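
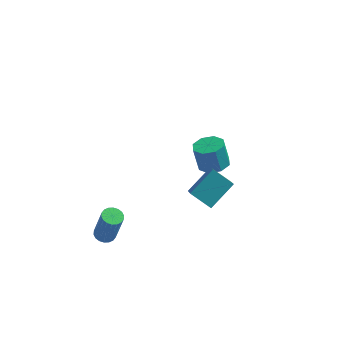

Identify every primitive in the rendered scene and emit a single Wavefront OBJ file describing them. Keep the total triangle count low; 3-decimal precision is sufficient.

v 1.035 3.502 -2.178
v 1.528 2.829 -1.97
v 1.179 3.005 -0.574
v 0.685 3.678 -0.782
v 1.86 3.398 -1.959
v 1.51 3.573 -0.562
v 1.708 4.028 -2.076
v 1.359 4.203 -0.679
v 1.162 4.35 -2.253
v 0.812 4.525 -0.856
v 0.541 4.175 -2.386
v 0.192 4.351 -0.99
v 0.21 3.607 -2.398
v -0.14 3.782 -1.001
v 0.361 2.977 -2.281
v 0.012 3.152 -0.884
v 0.908 2.655 -2.104
v 0.558 2.83 -0.707
v -3.115 -3.018 -2.077
v -2.795 -3.461 -2.199
v -2.326 -3.626 -0.365
v -2.645 -3.182 -0.243
v -2.636 -3.27 -2.222
v -2.167 -3.435 -0.388
v -2.572 -3.029 -2.217
v -2.103 -3.194 -0.383
v -2.616 -2.786 -2.184
v -2.147 -2.951 -0.35
v -2.758 -2.589 -2.129
v -2.289 -2.754 -0.296
v -2.971 -2.476 -2.065
v -2.502 -2.641 -0.231
v -3.212 -2.471 -2.003
v -2.743 -2.636 -0.169
v -3.434 -2.574 -1.955
v -2.965 -2.739 -0.121
v -3.593 -2.765 -1.932
v -3.124 -2.93 -0.098
v -3.657 -3.006 -1.937
v -3.188 -3.171 -0.103
v -3.613 -3.249 -1.97
v -3.144 -3.414 -0.136
v -3.471 -3.446 -2.024
v -3.002 -3.611 -0.191
v -3.258 -3.559 -2.089
v -2.789 -3.724 -0.255
v -3.017 -3.564 -2.151
v -2.548 -3.729 -0.317
v 2.217 -3.508 1.932
v 1.161 -3.242 2.585
v 1.926 -2.611 1.096
v 0.87 -2.345 1.749
v 3.07 -2.375 2.851
v 2.014 -2.109 3.504
v 2.779 -1.478 2.015
v 1.723 -1.212 2.668
f 2 1 5
f 2 5 3
f 3 5 6
f 3 6 4
f 5 1 7
f 5 7 6
f 6 7 8
f 6 8 4
f 7 1 9
f 7 9 8
f 8 9 10
f 8 10 4
f 9 1 11
f 9 11 10
f 10 11 12
f 10 12 4
f 11 1 13
f 11 13 12
f 12 13 14
f 12 14 4
f 13 1 15
f 13 15 14
f 14 15 16
f 14 16 4
f 15 1 17
f 15 17 16
f 16 17 18
f 16 18 4
f 17 1 2
f 17 2 18
f 18 2 3
f 18 3 4
f 20 19 23
f 20 23 21
f 21 23 24
f 21 24 22
f 23 19 25
f 23 25 24
f 24 25 26
f 24 26 22
f 25 19 27
f 25 27 26
f 26 27 28
f 26 28 22
f 27 19 29
f 27 29 28
f 28 29 30
f 28 30 22
f 29 19 31
f 29 31 30
f 30 31 32
f 30 32 22
f 31 19 33
f 31 33 32
f 32 33 34
f 32 34 22
f 33 19 35
f 33 35 34
f 34 35 36
f 34 36 22
f 35 19 37
f 35 37 36
f 36 37 38
f 36 38 22
f 37 19 39
f 37 39 38
f 38 39 40
f 38 40 22
f 39 19 41
f 39 41 40
f 40 41 42
f 40 42 22
f 41 19 43
f 41 43 42
f 42 43 44
f 42 44 22
f 43 19 45
f 43 45 44
f 44 45 46
f 44 46 22
f 45 19 47
f 45 47 46
f 46 47 48
f 46 48 22
f 47 19 20
f 47 20 48
f 48 20 21
f 48 21 22
f 50 52 49
f 53 50 49
f 49 52 51
f 51 53 49
f 50 56 52
f 54 50 53
f 54 56 50
f 52 56 51
f 55 53 51
f 51 56 55
f 55 54 53
f 56 54 55



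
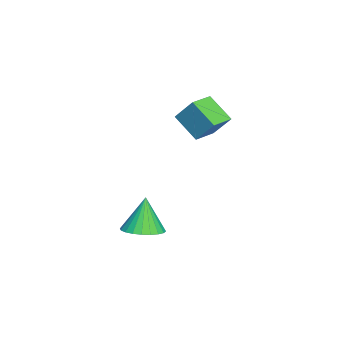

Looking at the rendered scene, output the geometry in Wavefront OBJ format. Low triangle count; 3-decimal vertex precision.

v -0.412 0.472 3.606
v -0.013 1.33 4.769
v -1.5 1.084 3.528
v -1.1 1.942 4.692
v 0.26 1.538 2.588
v 0.66 2.396 3.752
v -0.827 2.15 2.511
v -0.428 3.008 3.674
v 2.105 -0.517 -2.366
v 2.957 -0.011 -2.124
v 1.575 -0.483 -0.574
v 2.708 0.289 -2.203
v 2.368 0.467 -2.307
v 1.987 0.495 -2.42
v 1.624 0.369 -2.525
v 1.335 0.108 -2.606
v 1.163 -0.248 -2.65
v 1.134 -0.645 -2.651
v 1.253 -1.023 -2.609
v 1.502 -1.323 -2.53
v 1.843 -1.501 -2.426
v 2.223 -1.529 -2.313
v 2.586 -1.402 -2.208
v 2.875 -1.141 -2.127
v 3.047 -0.785 -2.083
v 3.076 -0.388 -2.082
f 2 4 1
f 5 2 1
f 1 4 3
f 3 5 1
f 2 8 4
f 6 2 5
f 6 8 2
f 4 8 3
f 7 5 3
f 3 8 7
f 7 6 5
f 8 6 7
f 10 9 12
f 10 12 11
f 12 9 13
f 12 13 11
f 13 9 14
f 13 14 11
f 14 9 15
f 14 15 11
f 15 9 16
f 15 16 11
f 16 9 17
f 16 17 11
f 17 9 18
f 17 18 11
f 18 9 19
f 18 19 11
f 19 9 20
f 19 20 11
f 20 9 21
f 20 21 11
f 21 9 22
f 21 22 11
f 22 9 23
f 22 23 11
f 23 9 24
f 23 24 11
f 24 9 25
f 24 25 11
f 25 9 26
f 25 26 11
f 26 9 10
f 26 10 11



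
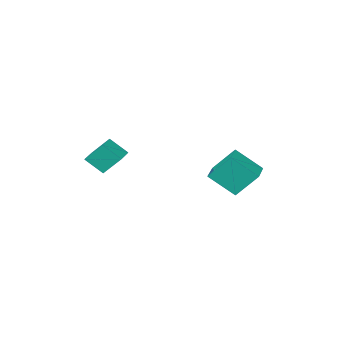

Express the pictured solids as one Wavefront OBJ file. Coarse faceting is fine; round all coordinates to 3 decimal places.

v -3.552 1.919 -3.632
v -4.504 2.907 -2.029
v -2.261 3.201 -3.655
v -3.213 4.189 -2.053
v -2.367 0.751 -2.207
v -3.319 1.739 -0.605
v -1.076 2.033 -2.231
v -2.028 3.021 -0.628
v 3.416 -1.47 -1.544
v 4.163 -2.304 -0.53
v 2.684 -0.648 -0.328
v 3.43 -1.482 0.685
v 4.55 -0.458 -1.545
v 5.296 -1.292 -0.532
v 3.817 0.364 -0.33
v 4.564 -0.47 0.684
f 2 4 1
f 5 2 1
f 1 4 3
f 3 5 1
f 2 8 4
f 6 2 5
f 6 8 2
f 4 8 3
f 7 5 3
f 3 8 7
f 7 6 5
f 8 6 7
f 10 12 9
f 13 10 9
f 9 12 11
f 11 13 9
f 10 16 12
f 14 10 13
f 14 16 10
f 12 16 11
f 15 13 11
f 11 16 15
f 15 14 13
f 16 14 15



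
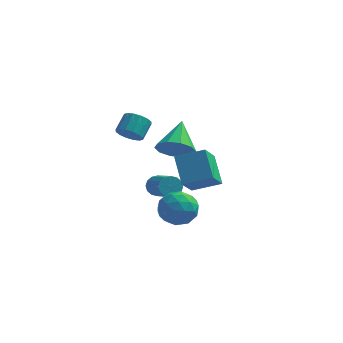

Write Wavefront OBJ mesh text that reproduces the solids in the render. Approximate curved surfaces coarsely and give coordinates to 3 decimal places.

v 1.712 -2.105 -1.371
v 1.546 -3.381 -0.245
v 1.11 -1.031 -0.243
v 0.944 -2.307 0.883
v 3.076 -1.853 -0.883
v 2.91 -3.129 0.243
v 2.474 -0.779 0.245
v 2.308 -2.055 1.371
v -1.301 -1.674 1.679
v -1.039 -2.104 2.151
v -0.837 -1.295 2.773
v -1.099 -0.866 2.301
v -0.763 -2.014 1.944
v -0.56 -1.205 2.567
v -0.63 -1.833 1.666
v -0.427 -1.025 2.288
v -0.677 -1.61 1.392
v -0.475 -0.801 2.014
v -0.892 -1.403 1.194
v -0.689 -0.595 1.816
v -1.216 -1.27 1.126
v -1.013 -0.462 1.748
v -1.563 -1.245 1.207
v -1.361 -0.436 1.829
v -1.84 -1.335 1.413
v -1.637 -0.526 2.036
v -1.973 -1.515 1.692
v -1.77 -0.707 2.314
v -1.925 -1.739 1.966
v -1.723 -0.93 2.588
v -1.711 -1.945 2.164
v -1.508 -1.137 2.786
v -1.387 -2.078 2.232
v -1.184 -1.27 2.854
v 1.271 -1.931 -2.61
v 1.965 -2.228 -1.923
v 0.515 -3.392 -2.477
v 1.209 -3.689 -1.79
v 0.534 -2.962 -1.552
v 1.001 -2.059 -1.634
v 1.479 -3.561 -2.766
v 1.946 -2.658 -2.848
v 2.093 -3.235 -2.02
v 1.509 -2.865 -1.27
v 0.971 -2.755 -3.13
v 0.387 -2.385 -2.38
v 1.684 -1.951 -2.278
v 0.796 -3.669 -2.122
v 0.399 -3.242 -1.982
v 0.807 -3.416 -1.578
v 1.118 -1.852 -2.108
v 1.526 -2.026 -1.705
v 0.685 -2.458 -1.487
v 0.954 -3.594 -2.695
v 1.362 -3.768 -2.292
v 1.673 -2.204 -2.822
v 2.081 -2.378 -2.418
v 1.795 -3.162 -2.913
v 2.168 -2.718 -1.931
v 1.723 -3.576 -1.853
v 1.882 -3.501 -2.427
v 2.156 -2.971 -2.475
v 1.824 -2.5 -1.491
v 1.38 -3.359 -1.413
v 0.984 -2.932 -1.272
v 1.258 -2.401 -1.321
v 1.9 -3.092 -1.547
v 1.1 -2.261 -2.987
v 0.656 -3.12 -2.909
v 1.222 -3.219 -3.079
v 1.496 -2.688 -3.128
v 0.757 -2.044 -2.547
v 0.312 -2.902 -2.469
v 0.324 -2.649 -1.925
v 0.598 -2.119 -1.973
v 0.58 -2.528 -2.853
v -1.081 2.867 -4.405
v -0.757 2.755 -4.934
v 0.205 1.422 -4.064
v -0.119 1.533 -3.535
v -0.585 2.983 -4.776
v 0.377 1.649 -3.906
v -0.546 3.179 -4.518
v 0.416 1.846 -3.648
v -0.65 3.292 -4.23
v 0.312 1.958 -3.36
v -0.87 3.29 -3.989
v 0.092 1.957 -3.119
v -1.146 3.176 -3.86
v -0.184 1.842 -2.99
v -1.405 2.978 -3.876
v -0.443 1.645 -3.006
v -1.577 2.751 -4.034
v -0.615 1.417 -3.164
v -1.616 2.554 -4.292
v -0.654 1.221 -3.422
v -1.512 2.442 -4.58
v -0.55 1.108 -3.71
v -1.292 2.443 -4.821
v -0.33 1.11 -3.951
v -1.016 2.558 -4.95
v -0.054 1.224 -4.08
v 0.478 -0.069 0.016
v 0.843 -0.584 0.779
v 0.442 1.489 1.084
v 1.314 -0.356 0.462
v 1.466 -0.019 -0.025
v 1.24 0.299 -0.497
v 0.723 0.476 -0.773
v 0.113 0.445 -0.747
v -0.358 0.217 -0.43
v -0.51 -0.12 0.057
v -0.285 -0.438 0.529
v 0.232 -0.615 0.804
f 2 4 1
f 5 2 1
f 1 4 3
f 3 5 1
f 2 8 4
f 6 2 5
f 6 8 2
f 4 8 3
f 7 5 3
f 3 8 7
f 7 6 5
f 8 6 7
f 10 9 13
f 10 13 11
f 11 13 14
f 11 14 12
f 13 9 15
f 13 15 14
f 14 15 16
f 14 16 12
f 15 9 17
f 15 17 16
f 16 17 18
f 16 18 12
f 17 9 19
f 17 19 18
f 18 19 20
f 18 20 12
f 19 9 21
f 19 21 20
f 20 21 22
f 20 22 12
f 21 9 23
f 21 23 22
f 22 23 24
f 22 24 12
f 23 9 25
f 23 25 24
f 24 25 26
f 24 26 12
f 25 9 27
f 25 27 26
f 26 27 28
f 26 28 12
f 27 9 29
f 27 29 28
f 28 29 30
f 28 30 12
f 29 9 31
f 29 31 30
f 30 31 32
f 30 32 12
f 31 9 33
f 31 33 32
f 32 33 34
f 32 34 12
f 33 9 10
f 33 10 34
f 34 10 11
f 34 11 12
f 35 72 51
f 72 46 75
f 51 75 40
f 72 75 51
f 35 51 47
f 51 40 52
f 47 52 36
f 51 52 47
f 35 47 56
f 47 36 57
f 56 57 42
f 47 57 56
f 35 56 68
f 56 42 71
f 68 71 45
f 56 71 68
f 35 68 72
f 68 45 76
f 72 76 46
f 68 76 72
f 36 52 63
f 52 40 66
f 63 66 44
f 52 66 63
f 40 75 53
f 75 46 74
f 53 74 39
f 75 74 53
f 46 76 73
f 76 45 69
f 73 69 37
f 76 69 73
f 45 71 70
f 71 42 58
f 70 58 41
f 71 58 70
f 42 57 62
f 57 36 59
f 62 59 43
f 57 59 62
f 38 64 50
f 64 44 65
f 50 65 39
f 64 65 50
f 38 50 48
f 50 39 49
f 48 49 37
f 50 49 48
f 38 48 55
f 48 37 54
f 55 54 41
f 48 54 55
f 38 55 60
f 55 41 61
f 60 61 43
f 55 61 60
f 38 60 64
f 60 43 67
f 64 67 44
f 60 67 64
f 39 65 53
f 65 44 66
f 53 66 40
f 65 66 53
f 37 49 73
f 49 39 74
f 73 74 46
f 49 74 73
f 41 54 70
f 54 37 69
f 70 69 45
f 54 69 70
f 43 61 62
f 61 41 58
f 62 58 42
f 61 58 62
f 44 67 63
f 67 43 59
f 63 59 36
f 67 59 63
f 78 77 81
f 78 81 79
f 79 81 82
f 79 82 80
f 81 77 83
f 81 83 82
f 82 83 84
f 82 84 80
f 83 77 85
f 83 85 84
f 84 85 86
f 84 86 80
f 85 77 87
f 85 87 86
f 86 87 88
f 86 88 80
f 87 77 89
f 87 89 88
f 88 89 90
f 88 90 80
f 89 77 91
f 89 91 90
f 90 91 92
f 90 92 80
f 91 77 93
f 91 93 92
f 92 93 94
f 92 94 80
f 93 77 95
f 93 95 94
f 94 95 96
f 94 96 80
f 95 77 97
f 95 97 96
f 96 97 98
f 96 98 80
f 97 77 99
f 97 99 98
f 98 99 100
f 98 100 80
f 99 77 101
f 99 101 100
f 100 101 102
f 100 102 80
f 101 77 78
f 101 78 102
f 102 78 79
f 102 79 80
f 104 103 106
f 104 106 105
f 106 103 107
f 106 107 105
f 107 103 108
f 107 108 105
f 108 103 109
f 108 109 105
f 109 103 110
f 109 110 105
f 110 103 111
f 110 111 105
f 111 103 112
f 111 112 105
f 112 103 113
f 112 113 105
f 113 103 114
f 113 114 105
f 114 103 104
f 114 104 105



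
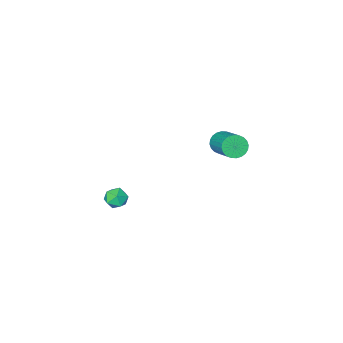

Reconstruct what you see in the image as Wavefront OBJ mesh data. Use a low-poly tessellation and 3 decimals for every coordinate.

v -3.997 -2.76 1.557
v -3.562 -2.528 0.94
v -3.068 -0.728 1.965
v -3.503 -0.96 2.583
v -3.838 -2.411 0.867
v -3.343 -0.61 1.892
v -4.138 -2.347 0.899
v -3.643 -0.546 1.924
v -4.416 -2.346 1.031
v -3.922 -0.545 2.056
v -4.631 -2.408 1.244
v -4.136 -0.607 2.269
v -4.749 -2.523 1.504
v -4.254 -0.723 2.529
v -4.753 -2.675 1.772
v -4.258 -0.874 2.797
v -4.642 -2.84 2.008
v -4.147 -1.039 3.033
v -4.432 -2.992 2.175
v -3.938 -1.192 3.2
v -4.157 -3.11 2.248
v -3.662 -1.309 3.273
v -3.857 -3.174 2.216
v -3.362 -1.373 3.241
v -3.578 -3.175 2.084
v -3.084 -1.374 3.109
v -3.364 -3.113 1.871
v -2.869 -1.312 2.896
v -3.246 -2.997 1.611
v -2.751 -1.197 2.636
v -3.242 -2.846 1.343
v -2.747 -1.045 2.368
v -3.353 -2.681 1.107
v -2.858 -0.88 2.132
v 3.975 -1.495 1.48
v 4.457 -1.739 0.949
v 3.063 -2.101 0.931
v 3.545 -2.345 0.4
v 3.603 -2.602 1.11
v 4.166 -2.227 1.449
v 3.354 -1.613 0.431
v 3.917 -1.238 0.77
v 4.073 -1.811 0.301
v 4.227 -2.423 0.72
v 3.293 -1.417 1.16
v 3.447 -2.029 1.579
f 2 1 5
f 2 5 3
f 3 5 6
f 3 6 4
f 5 1 7
f 5 7 6
f 6 7 8
f 6 8 4
f 7 1 9
f 7 9 8
f 8 9 10
f 8 10 4
f 9 1 11
f 9 11 10
f 10 11 12
f 10 12 4
f 11 1 13
f 11 13 12
f 12 13 14
f 12 14 4
f 13 1 15
f 13 15 14
f 14 15 16
f 14 16 4
f 15 1 17
f 15 17 16
f 16 17 18
f 16 18 4
f 17 1 19
f 17 19 18
f 18 19 20
f 18 20 4
f 19 1 21
f 19 21 20
f 20 21 22
f 20 22 4
f 21 1 23
f 21 23 22
f 22 23 24
f 22 24 4
f 23 1 25
f 23 25 24
f 24 25 26
f 24 26 4
f 25 1 27
f 25 27 26
f 26 27 28
f 26 28 4
f 27 1 29
f 27 29 28
f 28 29 30
f 28 30 4
f 29 1 31
f 29 31 30
f 30 31 32
f 30 32 4
f 31 1 33
f 31 33 32
f 32 33 34
f 32 34 4
f 33 1 2
f 33 2 34
f 34 2 3
f 34 3 4
f 35 46 40
f 35 40 36
f 35 36 42
f 35 42 45
f 35 45 46
f 36 40 44
f 40 46 39
f 46 45 37
f 45 42 41
f 42 36 43
f 38 44 39
f 38 39 37
f 38 37 41
f 38 41 43
f 38 43 44
f 39 44 40
f 37 39 46
f 41 37 45
f 43 41 42
f 44 43 36



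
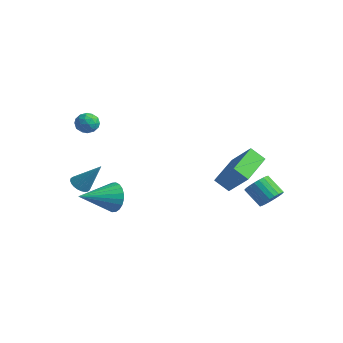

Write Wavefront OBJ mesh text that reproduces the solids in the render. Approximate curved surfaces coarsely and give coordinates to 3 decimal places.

v -2.707 -3.313 -0.028
v -2.246 -3.24 -0.355
v -1.853 -2.727 1.308
v -2.346 -3.043 -0.377
v -2.502 -2.887 -0.346
v -2.688 -2.796 -0.267
v -2.878 -2.783 -0.151
v -3.041 -2.851 -0.016
v -3.154 -2.99 0.117
v -3.199 -3.177 0.227
v -3.168 -3.385 0.299
v -3.068 -3.583 0.322
v -2.913 -3.739 0.291
v -2.726 -3.83 0.211
v -2.537 -3.843 0.096
v -2.373 -3.775 -0.039
v -2.26 -3.636 -0.172
v -2.216 -3.449 -0.283
v 3.421 3.32 -1.167
v 3.842 3.036 -0.672
v 2.9 2.955 0.083
v 2.479 3.24 -0.413
v 3.866 3.306 -0.614
v 2.923 3.225 0.141
v 3.821 3.578 -0.64
v 2.879 3.498 0.114
v 3.716 3.811 -0.747
v 2.774 3.731 0.008
v 3.566 3.969 -0.918
v 2.623 3.889 -0.163
v 3.394 4.028 -1.127
v 2.451 3.948 -0.372
v 3.226 3.98 -1.342
v 2.283 3.9 -0.587
v 3.087 3.831 -1.53
v 2.145 3.751 -0.775
v 3 3.605 -1.663
v 2.058 3.524 -0.908
v 2.977 3.335 -1.721
v 2.034 3.254 -0.966
v 3.021 3.062 -1.694
v 2.079 2.982 -0.94
v 3.126 2.829 -1.588
v 2.184 2.749 -0.833
v 3.277 2.671 -1.417
v 2.334 2.591 -0.662
v 3.449 2.612 -1.208
v 2.506 2.532 -0.453
v 3.617 2.66 -0.993
v 2.674 2.58 -0.238
v 3.755 2.809 -0.805
v 2.813 2.729 -0.05
v -2.56 -1.328 -1.672
v -2.109 -1.193 -0.905
v -3.04 -3.152 -1.068
v -2.429 -1.08 -0.817
v -2.77 -1.004 -0.859
v -3.078 -0.978 -1.025
v -3.308 -1.005 -1.289
v -3.423 -1.081 -1.612
v -3.408 -1.195 -1.943
v -3.263 -1.329 -2.234
v -3.011 -1.463 -2.439
v -2.691 -1.577 -2.527
v -2.351 -1.652 -2.485
v -2.042 -1.679 -2.319
v -1.813 -1.652 -2.055
v -1.697 -1.575 -1.732
v -1.712 -1.461 -1.4
v -1.857 -1.327 -1.11
v -3.161 -2.693 4.063
v -2.832 -2.548 3.545
v -2.368 -3.232 4.415
v -2.039 -3.087 3.897
v -2.174 -2.64 4.321
v -2.664 -2.306 4.103
v -2.536 -3.474 3.857
v -3.026 -3.14 3.639
v -2.446 -3.03 3.417
v -2.222 -2.514 3.704
v -2.978 -3.266 4.256
v -2.754 -2.75 4.543
v -3.066 -2.573 3.773
v -2.134 -3.207 4.187
v -2.214 -2.944 4.436
v -2.02 -2.858 4.131
v -2.967 -2.431 4.102
v -2.774 -2.346 3.797
v -2.387 -2.4 4.253
v -2.426 -3.434 4.163
v -2.233 -3.349 3.858
v -3.18 -2.922 3.829
v -2.986 -2.836 3.524
v -2.813 -3.38 3.707
v -2.646 -2.771 3.394
v -2.18 -3.088 3.6
v -2.472 -3.315 3.577
v -2.76 -3.119 3.449
v -2.514 -2.468 3.562
v -2.048 -2.785 3.769
v -2.128 -2.522 4.018
v -2.416 -2.326 3.89
v -2.287 -2.751 3.487
v -3.152 -2.995 4.191
v -2.686 -3.312 4.398
v -2.784 -3.454 4.07
v -3.072 -3.258 3.942
v -3.02 -2.692 4.36
v -2.554 -3.009 4.566
v -2.44 -2.661 4.511
v -2.728 -2.465 4.383
v -2.913 -3.029 4.473
v 2.824 1.015 0.083
v 2.21 0.667 0.688
v 2.187 2.826 0.479
v 1.573 2.477 1.084
v 3.927 1.143 1.276
v 3.313 0.794 1.881
v 3.29 2.953 1.672
v 2.676 2.605 2.277
f 2 1 4
f 2 4 3
f 4 1 5
f 4 5 3
f 5 1 6
f 5 6 3
f 6 1 7
f 6 7 3
f 7 1 8
f 7 8 3
f 8 1 9
f 8 9 3
f 9 1 10
f 9 10 3
f 10 1 11
f 10 11 3
f 11 1 12
f 11 12 3
f 12 1 13
f 12 13 3
f 13 1 14
f 13 14 3
f 14 1 15
f 14 15 3
f 15 1 16
f 15 16 3
f 16 1 17
f 16 17 3
f 17 1 18
f 17 18 3
f 18 1 2
f 18 2 3
f 20 19 23
f 20 23 21
f 21 23 24
f 21 24 22
f 23 19 25
f 23 25 24
f 24 25 26
f 24 26 22
f 25 19 27
f 25 27 26
f 26 27 28
f 26 28 22
f 27 19 29
f 27 29 28
f 28 29 30
f 28 30 22
f 29 19 31
f 29 31 30
f 30 31 32
f 30 32 22
f 31 19 33
f 31 33 32
f 32 33 34
f 32 34 22
f 33 19 35
f 33 35 34
f 34 35 36
f 34 36 22
f 35 19 37
f 35 37 36
f 36 37 38
f 36 38 22
f 37 19 39
f 37 39 38
f 38 39 40
f 38 40 22
f 39 19 41
f 39 41 40
f 40 41 42
f 40 42 22
f 41 19 43
f 41 43 42
f 42 43 44
f 42 44 22
f 43 19 45
f 43 45 44
f 44 45 46
f 44 46 22
f 45 19 47
f 45 47 46
f 46 47 48
f 46 48 22
f 47 19 49
f 47 49 48
f 48 49 50
f 48 50 22
f 49 19 51
f 49 51 50
f 50 51 52
f 50 52 22
f 51 19 20
f 51 20 52
f 52 20 21
f 52 21 22
f 54 53 56
f 54 56 55
f 56 53 57
f 56 57 55
f 57 53 58
f 57 58 55
f 58 53 59
f 58 59 55
f 59 53 60
f 59 60 55
f 60 53 61
f 60 61 55
f 61 53 62
f 61 62 55
f 62 53 63
f 62 63 55
f 63 53 64
f 63 64 55
f 64 53 65
f 64 65 55
f 65 53 66
f 65 66 55
f 66 53 67
f 66 67 55
f 67 53 68
f 67 68 55
f 68 53 69
f 68 69 55
f 69 53 70
f 69 70 55
f 70 53 54
f 70 54 55
f 71 108 87
f 108 82 111
f 87 111 76
f 108 111 87
f 71 87 83
f 87 76 88
f 83 88 72
f 87 88 83
f 71 83 92
f 83 72 93
f 92 93 78
f 83 93 92
f 71 92 104
f 92 78 107
f 104 107 81
f 92 107 104
f 71 104 108
f 104 81 112
f 108 112 82
f 104 112 108
f 72 88 99
f 88 76 102
f 99 102 80
f 88 102 99
f 76 111 89
f 111 82 110
f 89 110 75
f 111 110 89
f 82 112 109
f 112 81 105
f 109 105 73
f 112 105 109
f 81 107 106
f 107 78 94
f 106 94 77
f 107 94 106
f 78 93 98
f 93 72 95
f 98 95 79
f 93 95 98
f 74 100 86
f 100 80 101
f 86 101 75
f 100 101 86
f 74 86 84
f 86 75 85
f 84 85 73
f 86 85 84
f 74 84 91
f 84 73 90
f 91 90 77
f 84 90 91
f 74 91 96
f 91 77 97
f 96 97 79
f 91 97 96
f 74 96 100
f 96 79 103
f 100 103 80
f 96 103 100
f 75 101 89
f 101 80 102
f 89 102 76
f 101 102 89
f 73 85 109
f 85 75 110
f 109 110 82
f 85 110 109
f 77 90 106
f 90 73 105
f 106 105 81
f 90 105 106
f 79 97 98
f 97 77 94
f 98 94 78
f 97 94 98
f 80 103 99
f 103 79 95
f 99 95 72
f 103 95 99
f 114 116 113
f 117 114 113
f 113 116 115
f 115 117 113
f 114 120 116
f 118 114 117
f 118 120 114
f 116 120 115
f 119 117 115
f 115 120 119
f 119 118 117
f 120 118 119



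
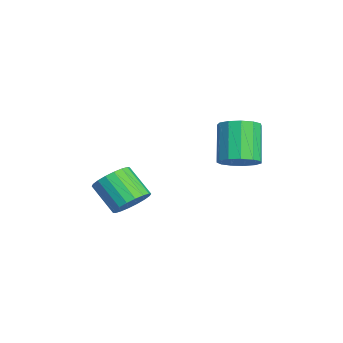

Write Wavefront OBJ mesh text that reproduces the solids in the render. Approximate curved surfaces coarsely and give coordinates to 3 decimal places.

v -2.976 -0.834 -2.039
v -2.495 -0.344 -1.272
v -3.523 -1.275 -0.033
v -4.004 -1.766 -0.801
v -2.851 -0.07 -1.361
v -3.879 -1.001 -0.122
v -3.232 0.054 -1.584
v -4.26 -0.878 -0.346
v -3.562 0.001 -1.898
v -4.59 -0.931 -0.659
v -3.776 -0.217 -2.24
v -4.804 -1.149 -1.001
v -3.832 -0.558 -2.542
v -4.86 -1.489 -1.303
v -3.718 -0.953 -2.744
v -4.746 -1.884 -1.505
v -3.457 -1.325 -2.807
v -4.485 -2.256 -1.568
v -3.101 -1.599 -2.718
v -4.129 -2.53 -1.479
v -2.72 -1.722 -2.494
v -3.748 -2.654 -1.256
v -2.39 -1.669 -2.181
v -3.418 -2.601 -0.942
v -2.176 -1.451 -1.839
v -3.204 -2.383 -0.6
v -2.12 -1.111 -1.537
v -3.148 -2.042 -0.298
v -2.234 -0.716 -1.335
v -3.262 -1.647 -0.096
v -0.347 3.794 1.805
v 0.34 4.32 2.305
v -1.005 4.452 4.015
v -1.693 3.926 3.515
v 0.025 4.695 2.028
v -1.321 4.827 3.738
v -0.409 4.784 1.679
v -1.755 4.916 3.39
v -0.824 4.559 1.371
v -2.169 4.691 3.081
v -1.087 4.09 1.2
v -2.432 4.223 2.91
v -1.115 3.528 1.222
v -2.46 3.66 2.932
v -0.899 3.05 1.428
v -2.245 3.182 3.138
v -0.509 2.808 1.754
v -1.854 2.941 3.464
v -0.067 2.879 2.096
v -1.412 3.012 3.807
v 0.286 3.241 2.346
v -1.059 3.373 4.056
v 0.438 3.778 2.424
v -0.908 3.91 4.134
f 2 1 5
f 2 5 3
f 3 5 6
f 3 6 4
f 5 1 7
f 5 7 6
f 6 7 8
f 6 8 4
f 7 1 9
f 7 9 8
f 8 9 10
f 8 10 4
f 9 1 11
f 9 11 10
f 10 11 12
f 10 12 4
f 11 1 13
f 11 13 12
f 12 13 14
f 12 14 4
f 13 1 15
f 13 15 14
f 14 15 16
f 14 16 4
f 15 1 17
f 15 17 16
f 16 17 18
f 16 18 4
f 17 1 19
f 17 19 18
f 18 19 20
f 18 20 4
f 19 1 21
f 19 21 20
f 20 21 22
f 20 22 4
f 21 1 23
f 21 23 22
f 22 23 24
f 22 24 4
f 23 1 25
f 23 25 24
f 24 25 26
f 24 26 4
f 25 1 27
f 25 27 26
f 26 27 28
f 26 28 4
f 27 1 29
f 27 29 28
f 28 29 30
f 28 30 4
f 29 1 2
f 29 2 30
f 30 2 3
f 30 3 4
f 32 31 35
f 32 35 33
f 33 35 36
f 33 36 34
f 35 31 37
f 35 37 36
f 36 37 38
f 36 38 34
f 37 31 39
f 37 39 38
f 38 39 40
f 38 40 34
f 39 31 41
f 39 41 40
f 40 41 42
f 40 42 34
f 41 31 43
f 41 43 42
f 42 43 44
f 42 44 34
f 43 31 45
f 43 45 44
f 44 45 46
f 44 46 34
f 45 31 47
f 45 47 46
f 46 47 48
f 46 48 34
f 47 31 49
f 47 49 48
f 48 49 50
f 48 50 34
f 49 31 51
f 49 51 50
f 50 51 52
f 50 52 34
f 51 31 53
f 51 53 52
f 52 53 54
f 52 54 34
f 53 31 32
f 53 32 54
f 54 32 33
f 54 33 34



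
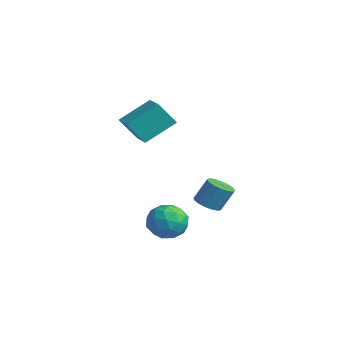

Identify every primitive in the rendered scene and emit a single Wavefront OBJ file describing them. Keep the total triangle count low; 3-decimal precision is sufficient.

v -0.653 -2.829 1.017
v -1.049 -3.728 2.367
v -0.441 -1.053 2.262
v -0.838 -1.952 3.612
v 1.058 -3.208 1.268
v 0.661 -4.107 2.618
v 1.269 -1.432 2.513
v 0.873 -2.331 3.863
v 1.892 -2.513 -3.823
v 2.847 -1.758 -3.904
v 3.113 -4.062 -3.876
v 4.068 -3.307 -3.957
v 3.426 -3.369 -2.922
v 2.671 -2.411 -2.889
v 3.289 -3.409 -4.891
v 2.534 -2.451 -4.858
v 3.71 -2.312 -4.564
v 3.795 -2.287 -3.348
v 2.165 -3.533 -4.432
v 2.25 -3.508 -3.216
v 2.262 -1.999 -3.859
v 3.698 -3.821 -3.921
v 3.32 -3.857 -3.313
v 3.881 -3.413 -3.361
v 2.159 -2.383 -3.262
v 2.72 -1.939 -3.31
v 3.06 -2.886 -2.733
v 3.24 -3.881 -4.47
v 3.801 -3.437 -4.518
v 2.079 -2.407 -4.419
v 2.64 -1.963 -4.467
v 2.9 -2.934 -5.047
v 3.331 -1.881 -4.295
v 4.048 -2.792 -4.326
v 3.591 -2.852 -4.874
v 3.147 -2.289 -4.855
v 3.381 -1.867 -3.58
v 4.098 -2.777 -3.611
v 3.721 -2.814 -3.002
v 3.277 -2.251 -2.983
v 3.888 -2.192 -3.968
v 1.862 -3.043 -4.169
v 2.579 -3.953 -4.2
v 2.683 -3.569 -4.797
v 2.239 -3.006 -4.778
v 1.912 -3.028 -3.454
v 2.629 -3.939 -3.485
v 2.813 -3.531 -2.925
v 2.369 -2.968 -2.906
v 2.072 -3.628 -3.812
v 3.2 -0.633 -2.95
v 3.974 -0.46 -3.194
v 4.254 0.205 -1.833
v 3.48 0.033 -1.59
v 3.766 -0.141 -3.307
v 4.046 0.524 -1.946
v 3.428 0.065 -3.338
v 3.708 0.73 -1.978
v 3.038 0.111 -3.281
v 3.318 0.776 -1.92
v 2.685 -0.013 -3.147
v 2.965 0.653 -1.787
v 2.45 -0.278 -2.969
v 2.73 0.387 -1.608
v 2.386 -0.626 -2.786
v 2.666 0.04 -1.426
v 2.51 -0.974 -2.641
v 2.79 -0.309 -1.281
v 2.791 -1.245 -2.567
v 3.071 -0.58 -1.206
v 3.166 -1.375 -2.58
v 3.446 -0.71 -1.22
v 3.549 -1.335 -2.679
v 3.829 -0.67 -1.318
v 3.852 -1.134 -2.839
v 4.132 -0.469 -1.479
v 4.005 -0.818 -3.025
v 4.285 -0.153 -1.665
f 2 4 1
f 5 2 1
f 1 4 3
f 3 5 1
f 2 8 4
f 6 2 5
f 6 8 2
f 4 8 3
f 7 5 3
f 3 8 7
f 7 6 5
f 8 6 7
f 9 46 25
f 46 20 49
f 25 49 14
f 46 49 25
f 9 25 21
f 25 14 26
f 21 26 10
f 25 26 21
f 9 21 30
f 21 10 31
f 30 31 16
f 21 31 30
f 9 30 42
f 30 16 45
f 42 45 19
f 30 45 42
f 9 42 46
f 42 19 50
f 46 50 20
f 42 50 46
f 10 26 37
f 26 14 40
f 37 40 18
f 26 40 37
f 14 49 27
f 49 20 48
f 27 48 13
f 49 48 27
f 20 50 47
f 50 19 43
f 47 43 11
f 50 43 47
f 19 45 44
f 45 16 32
f 44 32 15
f 45 32 44
f 16 31 36
f 31 10 33
f 36 33 17
f 31 33 36
f 12 38 24
f 38 18 39
f 24 39 13
f 38 39 24
f 12 24 22
f 24 13 23
f 22 23 11
f 24 23 22
f 12 22 29
f 22 11 28
f 29 28 15
f 22 28 29
f 12 29 34
f 29 15 35
f 34 35 17
f 29 35 34
f 12 34 38
f 34 17 41
f 38 41 18
f 34 41 38
f 13 39 27
f 39 18 40
f 27 40 14
f 39 40 27
f 11 23 47
f 23 13 48
f 47 48 20
f 23 48 47
f 15 28 44
f 28 11 43
f 44 43 19
f 28 43 44
f 17 35 36
f 35 15 32
f 36 32 16
f 35 32 36
f 18 41 37
f 41 17 33
f 37 33 10
f 41 33 37
f 52 51 55
f 52 55 53
f 53 55 56
f 53 56 54
f 55 51 57
f 55 57 56
f 56 57 58
f 56 58 54
f 57 51 59
f 57 59 58
f 58 59 60
f 58 60 54
f 59 51 61
f 59 61 60
f 60 61 62
f 60 62 54
f 61 51 63
f 61 63 62
f 62 63 64
f 62 64 54
f 63 51 65
f 63 65 64
f 64 65 66
f 64 66 54
f 65 51 67
f 65 67 66
f 66 67 68
f 66 68 54
f 67 51 69
f 67 69 68
f 68 69 70
f 68 70 54
f 69 51 71
f 69 71 70
f 70 71 72
f 70 72 54
f 71 51 73
f 71 73 72
f 72 73 74
f 72 74 54
f 73 51 75
f 73 75 74
f 74 75 76
f 74 76 54
f 75 51 77
f 75 77 76
f 76 77 78
f 76 78 54
f 77 51 52
f 77 52 78
f 78 52 53
f 78 53 54



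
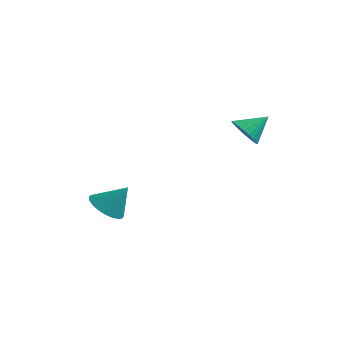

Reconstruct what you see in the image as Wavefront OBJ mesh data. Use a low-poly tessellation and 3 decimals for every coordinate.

v -1.611 -2.563 -4.212
v -0.997 -2.421 -4.687
v -0.929 -2.157 -3.208
v -1.144 -2.15 -4.697
v -1.363 -1.942 -4.632
v -1.619 -1.829 -4.504
v -1.874 -1.828 -4.331
v -2.089 -1.938 -4.14
v -2.232 -2.144 -3.96
v -2.28 -2.414 -3.818
v -2.226 -2.706 -3.736
v -2.078 -2.976 -3.727
v -1.86 -3.184 -3.791
v -1.604 -3.297 -3.92
v -1.348 -3.299 -4.093
v -1.133 -3.188 -4.284
v -0.991 -2.982 -4.464
v -0.943 -2.713 -4.606
v 1.178 2.029 -1.166
v 1.717 2.11 -1.652
v 1.702 2.811 -0.454
v 1.534 2.311 -1.738
v 1.297 2.469 -1.736
v 1.042 2.56 -1.648
v 0.807 2.571 -1.487
v 0.629 2.499 -1.277
v 0.535 2.355 -1.049
v 0.538 2.162 -0.84
v 0.639 1.949 -0.68
v 0.821 1.748 -0.594
v 1.058 1.59 -0.595
v 1.313 1.499 -0.683
v 1.548 1.488 -0.845
v 1.726 1.56 -1.055
v 1.82 1.704 -1.282
v 1.817 1.897 -1.492
f 2 1 4
f 2 4 3
f 4 1 5
f 4 5 3
f 5 1 6
f 5 6 3
f 6 1 7
f 6 7 3
f 7 1 8
f 7 8 3
f 8 1 9
f 8 9 3
f 9 1 10
f 9 10 3
f 10 1 11
f 10 11 3
f 11 1 12
f 11 12 3
f 12 1 13
f 12 13 3
f 13 1 14
f 13 14 3
f 14 1 15
f 14 15 3
f 15 1 16
f 15 16 3
f 16 1 17
f 16 17 3
f 17 1 18
f 17 18 3
f 18 1 2
f 18 2 3
f 20 19 22
f 20 22 21
f 22 19 23
f 22 23 21
f 23 19 24
f 23 24 21
f 24 19 25
f 24 25 21
f 25 19 26
f 25 26 21
f 26 19 27
f 26 27 21
f 27 19 28
f 27 28 21
f 28 19 29
f 28 29 21
f 29 19 30
f 29 30 21
f 30 19 31
f 30 31 21
f 31 19 32
f 31 32 21
f 32 19 33
f 32 33 21
f 33 19 34
f 33 34 21
f 34 19 35
f 34 35 21
f 35 19 36
f 35 36 21
f 36 19 20
f 36 20 21



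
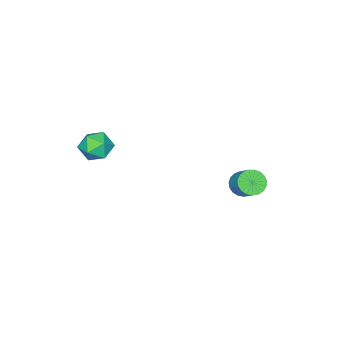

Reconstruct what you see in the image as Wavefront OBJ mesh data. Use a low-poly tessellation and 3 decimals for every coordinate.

v 1.943 -1.882 2.817
v 2.407 -2.333 3.189
v 1.053 -2.687 2.951
v 1.517 -3.138 3.323
v 1.294 -2.496 3.631
v 1.845 -1.998 3.548
v 1.615 -3.022 2.592
v 2.166 -2.524 2.509
v 2.205 -3.038 3.05
v 2.006 -2.712 3.692
v 1.454 -2.308 2.448
v 1.255 -1.982 3.09
v -3.485 0.57 -0.883
v -3.044 0.178 -0.726
v -2.655 0.898 -0.021
v -3.095 1.29 -0.177
v -2.936 0.306 -0.916
v -2.547 1.026 -0.211
v -2.922 0.48 -1.101
v -2.533 1.199 -0.395
v -3.006 0.669 -1.247
v -2.617 1.389 -0.542
v -3.172 0.841 -1.331
v -2.783 1.561 -0.626
v -3.393 0.966 -1.337
v -3.004 1.686 -0.632
v -3.629 1.023 -1.265
v -3.24 1.743 -0.56
v -3.84 1.001 -1.126
v -3.451 1.721 -0.421
v -3.99 0.905 -0.946
v -3.601 1.625 -0.24
v -4.053 0.751 -0.754
v -3.664 1.471 -0.049
v -4.017 0.566 -0.585
v -3.628 1.286 0.121
v -3.889 0.381 -0.467
v -3.5 1.101 0.238
v -3.691 0.229 -0.421
v -3.302 0.949 0.284
v -3.458 0.136 -0.455
v -3.069 0.856 0.25
v -3.229 0.118 -0.563
v -2.84 0.838 0.143
f 1 12 6
f 1 6 2
f 1 2 8
f 1 8 11
f 1 11 12
f 2 6 10
f 6 12 5
f 12 11 3
f 11 8 7
f 8 2 9
f 4 10 5
f 4 5 3
f 4 3 7
f 4 7 9
f 4 9 10
f 5 10 6
f 3 5 12
f 7 3 11
f 9 7 8
f 10 9 2
f 14 13 17
f 14 17 15
f 15 17 18
f 15 18 16
f 17 13 19
f 17 19 18
f 18 19 20
f 18 20 16
f 19 13 21
f 19 21 20
f 20 21 22
f 20 22 16
f 21 13 23
f 21 23 22
f 22 23 24
f 22 24 16
f 23 13 25
f 23 25 24
f 24 25 26
f 24 26 16
f 25 13 27
f 25 27 26
f 26 27 28
f 26 28 16
f 27 13 29
f 27 29 28
f 28 29 30
f 28 30 16
f 29 13 31
f 29 31 30
f 30 31 32
f 30 32 16
f 31 13 33
f 31 33 32
f 32 33 34
f 32 34 16
f 33 13 35
f 33 35 34
f 34 35 36
f 34 36 16
f 35 13 37
f 35 37 36
f 36 37 38
f 36 38 16
f 37 13 39
f 37 39 38
f 38 39 40
f 38 40 16
f 39 13 41
f 39 41 40
f 40 41 42
f 40 42 16
f 41 13 43
f 41 43 42
f 42 43 44
f 42 44 16
f 43 13 14
f 43 14 44
f 44 14 15
f 44 15 16



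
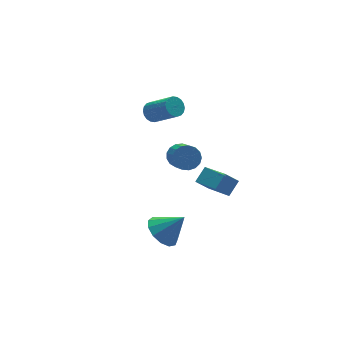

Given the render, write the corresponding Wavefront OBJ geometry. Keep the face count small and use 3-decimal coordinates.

v 2.645 1.022 -2.114
v 2.737 -0.778 -1.158
v 2.071 1.293 -1.549
v 2.163 -0.507 -0.593
v 3.337 1.347 -1.567
v 3.429 -0.453 -0.611
v 2.763 1.618 -1.002
v 2.855 -0.182 -0.046
v -0.013 0.689 -3.994
v 0.644 1.331 -4.272
v 0.913 0.231 -2.866
v 0.329 1.583 -3.912
v -0.095 1.55 -3.577
v -0.493 1.244 -3.375
v -0.738 0.762 -3.37
v -0.753 0.257 -3.562
v -0.533 -0.111 -3.892
v -0.148 -0.225 -4.255
v 0.28 -0.048 -4.534
v 0.615 0.362 -4.642
v 0.751 0.877 -4.545
v 2.851 4.242 -2.362
v 3.403 4.426 -1.955
v 2.921 2.863 -0.591
v 2.369 2.678 -0.998
v 3.146 4.612 -1.833
v 2.664 3.049 -0.469
v 2.822 4.713 -1.832
v 2.339 3.15 -0.468
v 2.504 4.706 -1.952
v 2.022 3.143 -0.588
v 2.266 4.593 -2.167
v 1.784 3.029 -0.803
v 2.162 4.399 -2.426
v 1.679 2.836 -1.062
v 2.215 4.169 -2.67
v 1.733 2.606 -1.306
v 2.415 3.956 -2.844
v 1.933 2.392 -1.48
v 2.714 3.808 -2.907
v 2.232 2.245 -1.543
v 3.045 3.76 -2.846
v 2.563 2.196 -1.482
v 3.331 3.822 -2.674
v 2.849 2.258 -1.309
v 3.508 3.98 -2.43
v 3.025 2.417 -1.066
v 3.533 4.198 -2.171
v 3.051 2.635 -0.807
v 1.309 4.201 1.77
v 1.806 4.176 1.471
v 2.407 3.013 2.571
v 1.911 3.039 2.87
v 1.852 4.362 1.643
v 2.453 3.199 2.743
v 1.791 4.517 1.841
v 2.392 3.354 2.941
v 1.634 4.61 2.024
v 2.235 3.447 3.124
v 1.413 4.621 2.157
v 2.014 3.458 3.257
v 1.172 4.549 2.213
v 1.773 3.386 3.313
v 0.957 4.409 2.182
v 1.559 3.246 3.282
v 0.813 4.227 2.069
v 1.414 3.064 3.169
v 0.767 4.041 1.897
v 1.368 2.878 2.997
v 0.828 3.886 1.699
v 1.429 2.723 2.799
v 0.985 3.793 1.516
v 1.586 2.63 2.616
v 1.206 3.782 1.383
v 1.807 2.619 2.483
v 1.447 3.854 1.327
v 2.048 2.691 2.427
v 1.661 3.994 1.358
v 2.263 2.831 2.458
f 2 4 1
f 5 2 1
f 1 4 3
f 3 5 1
f 2 8 4
f 6 2 5
f 6 8 2
f 4 8 3
f 7 5 3
f 3 8 7
f 7 6 5
f 8 6 7
f 10 9 12
f 10 12 11
f 12 9 13
f 12 13 11
f 13 9 14
f 13 14 11
f 14 9 15
f 14 15 11
f 15 9 16
f 15 16 11
f 16 9 17
f 16 17 11
f 17 9 18
f 17 18 11
f 18 9 19
f 18 19 11
f 19 9 20
f 19 20 11
f 20 9 21
f 20 21 11
f 21 9 10
f 21 10 11
f 23 22 26
f 23 26 24
f 24 26 27
f 24 27 25
f 26 22 28
f 26 28 27
f 27 28 29
f 27 29 25
f 28 22 30
f 28 30 29
f 29 30 31
f 29 31 25
f 30 22 32
f 30 32 31
f 31 32 33
f 31 33 25
f 32 22 34
f 32 34 33
f 33 34 35
f 33 35 25
f 34 22 36
f 34 36 35
f 35 36 37
f 35 37 25
f 36 22 38
f 36 38 37
f 37 38 39
f 37 39 25
f 38 22 40
f 38 40 39
f 39 40 41
f 39 41 25
f 40 22 42
f 40 42 41
f 41 42 43
f 41 43 25
f 42 22 44
f 42 44 43
f 43 44 45
f 43 45 25
f 44 22 46
f 44 46 45
f 45 46 47
f 45 47 25
f 46 22 48
f 46 48 47
f 47 48 49
f 47 49 25
f 48 22 23
f 48 23 49
f 49 23 24
f 49 24 25
f 51 50 54
f 51 54 52
f 52 54 55
f 52 55 53
f 54 50 56
f 54 56 55
f 55 56 57
f 55 57 53
f 56 50 58
f 56 58 57
f 57 58 59
f 57 59 53
f 58 50 60
f 58 60 59
f 59 60 61
f 59 61 53
f 60 50 62
f 60 62 61
f 61 62 63
f 61 63 53
f 62 50 64
f 62 64 63
f 63 64 65
f 63 65 53
f 64 50 66
f 64 66 65
f 65 66 67
f 65 67 53
f 66 50 68
f 66 68 67
f 67 68 69
f 67 69 53
f 68 50 70
f 68 70 69
f 69 70 71
f 69 71 53
f 70 50 72
f 70 72 71
f 71 72 73
f 71 73 53
f 72 50 74
f 72 74 73
f 73 74 75
f 73 75 53
f 74 50 76
f 74 76 75
f 75 76 77
f 75 77 53
f 76 50 78
f 76 78 77
f 77 78 79
f 77 79 53
f 78 50 51
f 78 51 79
f 79 51 52
f 79 52 53



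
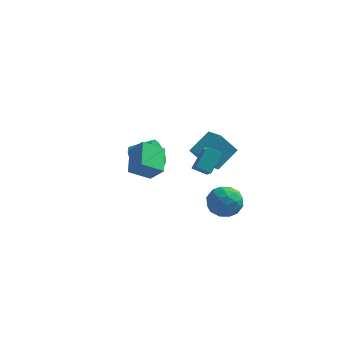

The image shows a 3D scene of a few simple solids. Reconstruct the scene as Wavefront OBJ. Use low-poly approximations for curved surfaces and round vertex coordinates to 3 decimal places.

v 1.805 2.159 -3.327
v 2.809 2.182 -2.952
v 1.351 1.078 -2.048
v 2.355 1.101 -1.673
v 1.737 1.974 -1.603
v 2.017 2.643 -2.394
v 2.143 0.617 -2.606
v 2.423 1.286 -3.397
v 3.018 1.229 -2.506
v 2.767 2.068 -1.886
v 1.393 1.192 -3.114
v 1.142 2.031 -2.494
v 2.347 2.266 -3.252
v 1.813 0.994 -1.748
v 1.45 1.508 -1.707
v 2.04 1.521 -1.487
v 1.881 2.536 -2.924
v 2.471 2.55 -2.703
v 1.841 2.428 -1.911
v 1.689 0.71 -2.297
v 2.279 0.724 -2.076
v 2.12 1.739 -3.513
v 2.71 1.752 -3.293
v 2.319 0.832 -3.089
v 3.06 1.719 -2.769
v 2.793 1.084 -2.017
v 2.668 0.799 -2.566
v 2.833 1.192 -3.03
v 2.912 2.212 -2.405
v 2.645 1.576 -1.653
v 2.282 2.09 -1.612
v 2.447 2.483 -2.077
v 3.035 1.652 -2.143
v 1.515 1.684 -3.347
v 1.248 1.048 -2.595
v 1.713 0.777 -2.923
v 1.878 1.17 -3.388
v 1.367 2.176 -2.983
v 1.1 1.541 -2.231
v 1.327 2.068 -1.97
v 1.492 2.461 -2.434
v 1.125 1.608 -2.857
v -0.902 -3.002 2.177
v -1.931 -3.523 2.898
v -1.157 -1.563 2.852
v -2.187 -2.083 3.573
v -0.153 -3.277 3.047
v -1.183 -3.797 3.768
v -0.409 -1.837 3.722
v -1.438 -2.358 4.443
v 0.956 0.731 1.708
v 1.758 1.881 2.559
v 0.162 1.536 1.369
v 0.964 2.686 2.22
v 1.816 1.054 0.46
v 2.618 2.204 1.311
v 1.022 1.859 0.121
v 1.824 3.009 0.972
v -3.351 3.888 -1.416
v -2.955 3.511 -2.144
v -1.654 3.695 -1.532
v -2.049 4.072 -0.804
v -2.982 4.014 -2.238
v -1.681 4.199 -1.626
v -3.126 4.478 -2.072
v -1.824 4.662 -1.46
v -3.341 4.753 -1.697
v -2.04 4.938 -1.085
v -3.56 4.754 -1.233
v -2.258 4.939 -0.621
v -3.712 4.48 -0.827
v -2.41 4.665 -0.215
v -3.749 4.018 -0.608
v -2.447 4.202 0.004
v -3.66 3.515 -0.646
v -2.359 3.699 -0.034
v -3.473 3.13 -0.928
v -2.171 3.314 -0.316
v -3.247 2.985 -1.365
v -1.945 3.169 -0.753
v -3.054 3.128 -1.818
v -1.752 3.312 -1.206
v 1.228 -3.15 3.385
v 1.585 -3.839 4.032
v 1.607 -2.157 4.234
v 1.964 -2.846 4.88
v 1.996 -3.114 3
v 2.353 -3.803 3.646
v 2.375 -2.121 3.848
v 2.732 -2.81 4.495
f 1 38 17
f 38 12 41
f 17 41 6
f 38 41 17
f 1 17 13
f 17 6 18
f 13 18 2
f 17 18 13
f 1 13 22
f 13 2 23
f 22 23 8
f 13 23 22
f 1 22 34
f 22 8 37
f 34 37 11
f 22 37 34
f 1 34 38
f 34 11 42
f 38 42 12
f 34 42 38
f 2 18 29
f 18 6 32
f 29 32 10
f 18 32 29
f 6 41 19
f 41 12 40
f 19 40 5
f 41 40 19
f 12 42 39
f 42 11 35
f 39 35 3
f 42 35 39
f 11 37 36
f 37 8 24
f 36 24 7
f 37 24 36
f 8 23 28
f 23 2 25
f 28 25 9
f 23 25 28
f 4 30 16
f 30 10 31
f 16 31 5
f 30 31 16
f 4 16 14
f 16 5 15
f 14 15 3
f 16 15 14
f 4 14 21
f 14 3 20
f 21 20 7
f 14 20 21
f 4 21 26
f 21 7 27
f 26 27 9
f 21 27 26
f 4 26 30
f 26 9 33
f 30 33 10
f 26 33 30
f 5 31 19
f 31 10 32
f 19 32 6
f 31 32 19
f 3 15 39
f 15 5 40
f 39 40 12
f 15 40 39
f 7 20 36
f 20 3 35
f 36 35 11
f 20 35 36
f 9 27 28
f 27 7 24
f 28 24 8
f 27 24 28
f 10 33 29
f 33 9 25
f 29 25 2
f 33 25 29
f 44 46 43
f 47 44 43
f 43 46 45
f 45 47 43
f 44 50 46
f 48 44 47
f 48 50 44
f 46 50 45
f 49 47 45
f 45 50 49
f 49 48 47
f 50 48 49
f 52 54 51
f 55 52 51
f 51 54 53
f 53 55 51
f 52 58 54
f 56 52 55
f 56 58 52
f 54 58 53
f 57 55 53
f 53 58 57
f 57 56 55
f 58 56 57
f 60 59 63
f 60 63 61
f 61 63 64
f 61 64 62
f 63 59 65
f 63 65 64
f 64 65 66
f 64 66 62
f 65 59 67
f 65 67 66
f 66 67 68
f 66 68 62
f 67 59 69
f 67 69 68
f 68 69 70
f 68 70 62
f 69 59 71
f 69 71 70
f 70 71 72
f 70 72 62
f 71 59 73
f 71 73 72
f 72 73 74
f 72 74 62
f 73 59 75
f 73 75 74
f 74 75 76
f 74 76 62
f 75 59 77
f 75 77 76
f 76 77 78
f 76 78 62
f 77 59 79
f 77 79 78
f 78 79 80
f 78 80 62
f 79 59 81
f 79 81 80
f 80 81 82
f 80 82 62
f 81 59 60
f 81 60 82
f 82 60 61
f 82 61 62
f 84 86 83
f 87 84 83
f 83 86 85
f 85 87 83
f 84 90 86
f 88 84 87
f 88 90 84
f 86 90 85
f 89 87 85
f 85 90 89
f 89 88 87
f 90 88 89



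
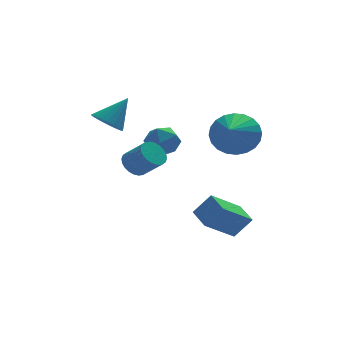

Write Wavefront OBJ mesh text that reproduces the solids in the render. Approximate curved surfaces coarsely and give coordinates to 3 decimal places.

v 3.88 -0.726 2.963
v 4.477 -1.364 2.381
v 3 -2.454 3.957
v 4.72 -1.301 2.705
v 4.834 -1.151 3.069
v 4.804 -0.935 3.416
v 4.633 -0.688 3.694
v 4.347 -0.447 3.861
v 3.99 -0.248 3.891
v 3.617 -0.121 3.78
v 3.283 -0.087 3.544
v 3.041 -0.15 3.22
v 2.926 -0.301 2.857
v 2.957 -0.516 2.51
v 3.128 -0.763 2.231
v 3.413 -1.005 2.065
v 3.77 -1.204 2.034
v 4.144 -1.33 2.146
v 3.698 -1.226 -2.47
v 2.305 -1.664 -1.451
v 3.571 -0.16 -2.184
v 2.178 -0.599 -1.166
v 4.402 -1.381 -1.574
v 3.009 -1.82 -0.556
v 4.275 -0.316 -1.289
v 2.882 -0.754 -0.27
v 2.688 3.898 1.7
v 3.051 3.526 0.999
v 1.409 3.514 1.241
v 1.772 3.142 0.54
v 1.891 2.792 1.331
v 2.681 3.029 1.614
v 1.779 4.011 0.626
v 2.569 4.248 0.909
v 2.489 3.596 0.335
v 2.558 2.842 0.771
v 1.902 4.198 1.469
v 1.971 3.444 1.905
v -0.306 2.927 2.707
v 0.074 3.407 2.241
v 0.686 3.253 3.853
v -0.128 3.592 2.364
v -0.358 3.676 2.538
v -0.579 3.645 2.739
v -0.759 3.505 2.934
v -0.87 3.277 3.095
v -0.895 2.996 3.197
v -0.83 2.704 3.225
v -0.686 2.446 3.173
v -0.483 2.261 3.051
v -0.253 2.177 2.876
v -0.032 2.208 2.675
v 0.148 2.348 2.48
v 0.259 2.576 2.319
v 0.284 2.857 2.217
v 0.219 3.149 2.19
v 0.056 0.29 1.414
v 0.589 0.318 1.043
v 1.177 -0.383 1.835
v 0.644 -0.41 2.206
v 0.623 0.518 1.194
v 1.212 -0.182 1.986
v 0.572 0.684 1.379
v 1.16 -0.017 2.171
v 0.442 0.79 1.57
v 1.03 0.089 2.361
v 0.253 0.82 1.736
v 0.841 0.119 2.528
v 0.034 0.769 1.854
v 0.622 0.068 2.646
v -0.182 0.645 1.904
v 0.407 -0.056 2.696
v -0.361 0.467 1.88
v 0.227 -0.233 2.672
v -0.477 0.263 1.785
v 0.111 -0.438 2.577
v -0.512 0.062 1.634
v 0.077 -0.638 2.426
v -0.46 -0.103 1.449
v 0.128 -0.804 2.241
v -0.33 -0.209 1.259
v 0.258 -0.91 2.05
v -0.141 -0.239 1.092
v 0.447 -0.94 1.884
v 0.078 -0.188 0.974
v 0.666 -0.889 1.766
v 0.293 -0.064 0.924
v 0.882 -0.765 1.716
v 0.473 0.113 0.948
v 1.061 -0.587 1.74
f 2 1 4
f 2 4 3
f 4 1 5
f 4 5 3
f 5 1 6
f 5 6 3
f 6 1 7
f 6 7 3
f 7 1 8
f 7 8 3
f 8 1 9
f 8 9 3
f 9 1 10
f 9 10 3
f 10 1 11
f 10 11 3
f 11 1 12
f 11 12 3
f 12 1 13
f 12 13 3
f 13 1 14
f 13 14 3
f 14 1 15
f 14 15 3
f 15 1 16
f 15 16 3
f 16 1 17
f 16 17 3
f 17 1 18
f 17 18 3
f 18 1 2
f 18 2 3
f 20 22 19
f 23 20 19
f 19 22 21
f 21 23 19
f 20 26 22
f 24 20 23
f 24 26 20
f 22 26 21
f 25 23 21
f 21 26 25
f 25 24 23
f 26 24 25
f 27 38 32
f 27 32 28
f 27 28 34
f 27 34 37
f 27 37 38
f 28 32 36
f 32 38 31
f 38 37 29
f 37 34 33
f 34 28 35
f 30 36 31
f 30 31 29
f 30 29 33
f 30 33 35
f 30 35 36
f 31 36 32
f 29 31 38
f 33 29 37
f 35 33 34
f 36 35 28
f 40 39 42
f 40 42 41
f 42 39 43
f 42 43 41
f 43 39 44
f 43 44 41
f 44 39 45
f 44 45 41
f 45 39 46
f 45 46 41
f 46 39 47
f 46 47 41
f 47 39 48
f 47 48 41
f 48 39 49
f 48 49 41
f 49 39 50
f 49 50 41
f 50 39 51
f 50 51 41
f 51 39 52
f 51 52 41
f 52 39 53
f 52 53 41
f 53 39 54
f 53 54 41
f 54 39 55
f 54 55 41
f 55 39 56
f 55 56 41
f 56 39 40
f 56 40 41
f 58 57 61
f 58 61 59
f 59 61 62
f 59 62 60
f 61 57 63
f 61 63 62
f 62 63 64
f 62 64 60
f 63 57 65
f 63 65 64
f 64 65 66
f 64 66 60
f 65 57 67
f 65 67 66
f 66 67 68
f 66 68 60
f 67 57 69
f 67 69 68
f 68 69 70
f 68 70 60
f 69 57 71
f 69 71 70
f 70 71 72
f 70 72 60
f 71 57 73
f 71 73 72
f 72 73 74
f 72 74 60
f 73 57 75
f 73 75 74
f 74 75 76
f 74 76 60
f 75 57 77
f 75 77 76
f 76 77 78
f 76 78 60
f 77 57 79
f 77 79 78
f 78 79 80
f 78 80 60
f 79 57 81
f 79 81 80
f 80 81 82
f 80 82 60
f 81 57 83
f 81 83 82
f 82 83 84
f 82 84 60
f 83 57 85
f 83 85 84
f 84 85 86
f 84 86 60
f 85 57 87
f 85 87 86
f 86 87 88
f 86 88 60
f 87 57 89
f 87 89 88
f 88 89 90
f 88 90 60
f 89 57 58
f 89 58 90
f 90 58 59
f 90 59 60



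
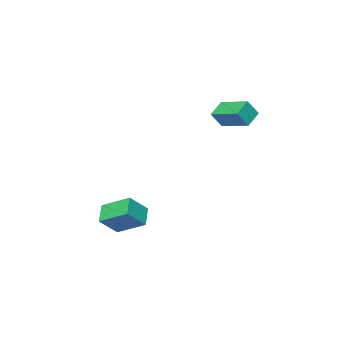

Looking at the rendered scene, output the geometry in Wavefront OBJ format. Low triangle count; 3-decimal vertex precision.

v -2.375 -1.364 2.676
v -3.457 -1.599 3.298
v -2.475 0.669 3.27
v -3.557 0.433 3.892
v -1.723 -1.633 3.708
v -2.805 -1.869 4.33
v -1.823 0.399 4.302
v -2.905 0.164 4.924
v 2.997 -4.335 -3.979
v 4.182 -4.573 -2.798
v 2.363 -2.626 -2.998
v 3.548 -2.865 -1.817
v 3.892 -3.575 -4.723
v 5.077 -3.814 -3.542
v 3.258 -1.867 -3.742
v 4.443 -2.105 -2.561
f 2 4 1
f 5 2 1
f 1 4 3
f 3 5 1
f 2 8 4
f 6 2 5
f 6 8 2
f 4 8 3
f 7 5 3
f 3 8 7
f 7 6 5
f 8 6 7
f 10 12 9
f 13 10 9
f 9 12 11
f 11 13 9
f 10 16 12
f 14 10 13
f 14 16 10
f 12 16 11
f 15 13 11
f 11 16 15
f 15 14 13
f 16 14 15



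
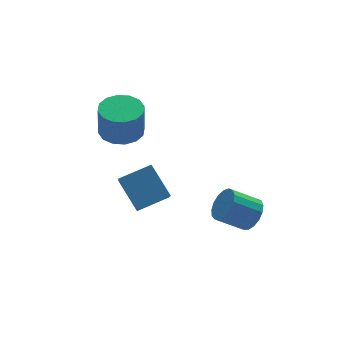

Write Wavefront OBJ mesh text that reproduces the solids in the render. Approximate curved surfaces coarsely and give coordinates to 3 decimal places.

v 3.535 -0.287 -2.761
v 3.973 0.467 -2.537
v 2.743 0.921 -1.656
v 2.305 0.167 -1.879
v 3.758 0.575 -2.894
v 2.527 1.029 -2.012
v 3.491 0.486 -3.22
v 2.261 0.94 -2.339
v 3.234 0.219 -3.441
v 2.004 0.673 -2.56
v 3.047 -0.163 -3.506
v 1.816 0.291 -2.625
v 2.971 -0.574 -3.401
v 1.741 -0.12 -2.519
v 3.024 -0.919 -3.148
v 1.794 -0.465 -2.267
v 3.195 -1.119 -2.807
v 1.965 -0.665 -1.926
v 3.443 -1.129 -2.455
v 2.213 -0.675 -1.574
v 3.713 -0.946 -2.174
v 2.483 -0.492 -1.292
v 3.942 -0.612 -2.026
v 2.711 -0.158 -1.145
v 4.077 -0.203 -2.047
v 2.847 0.251 -1.166
v 4.089 0.186 -2.232
v 2.859 0.64 -1.35
v -2.167 -0.284 -0.235
v -2.431 -0.874 0.406
v -2.406 1.083 0.926
v -2.67 0.493 1.567
v -0.65 -0.433 0.253
v -0.914 -1.023 0.894
v -0.889 0.934 1.414
v -1.153 0.344 2.055
v -1.115 3.424 2.148
v -0.12 3.122 2.163
v -0.21 2.913 3.848
v -1.205 3.216 3.832
v -0.105 3.656 2.23
v -0.194 3.447 3.915
v -0.36 4.128 2.275
v -0.45 3.919 3.96
v -0.817 4.411 2.285
v -0.907 4.203 3.97
v -1.355 4.43 2.259
v -1.445 4.222 3.944
v -1.828 4.179 2.203
v -1.918 3.971 3.888
v -2.11 3.727 2.132
v -2.2 3.518 3.817
v -2.126 3.193 2.065
v -2.215 2.984 3.75
v -1.87 2.721 2.02
v -1.96 2.512 3.705
v -1.413 2.437 2.01
v -1.503 2.229 3.695
v -0.875 2.418 2.036
v -0.965 2.21 3.721
v -0.402 2.669 2.092
v -0.492 2.461 3.777
f 2 1 5
f 2 5 3
f 3 5 6
f 3 6 4
f 5 1 7
f 5 7 6
f 6 7 8
f 6 8 4
f 7 1 9
f 7 9 8
f 8 9 10
f 8 10 4
f 9 1 11
f 9 11 10
f 10 11 12
f 10 12 4
f 11 1 13
f 11 13 12
f 12 13 14
f 12 14 4
f 13 1 15
f 13 15 14
f 14 15 16
f 14 16 4
f 15 1 17
f 15 17 16
f 16 17 18
f 16 18 4
f 17 1 19
f 17 19 18
f 18 19 20
f 18 20 4
f 19 1 21
f 19 21 20
f 20 21 22
f 20 22 4
f 21 1 23
f 21 23 22
f 22 23 24
f 22 24 4
f 23 1 25
f 23 25 24
f 24 25 26
f 24 26 4
f 25 1 27
f 25 27 26
f 26 27 28
f 26 28 4
f 27 1 2
f 27 2 28
f 28 2 3
f 28 3 4
f 30 32 29
f 33 30 29
f 29 32 31
f 31 33 29
f 30 36 32
f 34 30 33
f 34 36 30
f 32 36 31
f 35 33 31
f 31 36 35
f 35 34 33
f 36 34 35
f 38 37 41
f 38 41 39
f 39 41 42
f 39 42 40
f 41 37 43
f 41 43 42
f 42 43 44
f 42 44 40
f 43 37 45
f 43 45 44
f 44 45 46
f 44 46 40
f 45 37 47
f 45 47 46
f 46 47 48
f 46 48 40
f 47 37 49
f 47 49 48
f 48 49 50
f 48 50 40
f 49 37 51
f 49 51 50
f 50 51 52
f 50 52 40
f 51 37 53
f 51 53 52
f 52 53 54
f 52 54 40
f 53 37 55
f 53 55 54
f 54 55 56
f 54 56 40
f 55 37 57
f 55 57 56
f 56 57 58
f 56 58 40
f 57 37 59
f 57 59 58
f 58 59 60
f 58 60 40
f 59 37 61
f 59 61 60
f 60 61 62
f 60 62 40
f 61 37 38
f 61 38 62
f 62 38 39
f 62 39 40



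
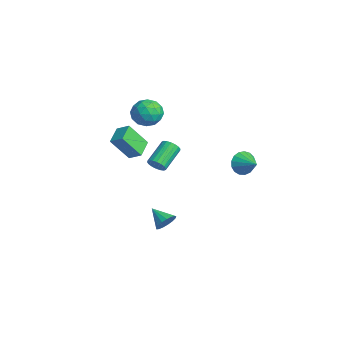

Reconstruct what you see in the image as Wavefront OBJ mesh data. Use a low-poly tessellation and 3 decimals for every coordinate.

v 1.77 -1.318 -3.295
v 2.051 -1.134 -2.738
v 0.85 -1.762 -2.685
v 1.878 -0.888 -2.819
v 1.681 -0.741 -3.009
v 1.504 -0.726 -3.265
v 1.388 -0.846 -3.527
v 1.36 -1.075 -3.737
v 1.426 -1.359 -3.845
v 1.57 -1.634 -3.827
v 1.761 -1.836 -3.687
v 1.953 -1.92 -3.457
v 2.104 -1.866 -3.191
v 2.178 -1.686 -2.948
v 2.159 -1.422 -2.784
v -2.569 -1.447 0.097
v -2.724 -2.418 1.447
v -2.02 -0.962 0.508
v -2.175 -1.933 1.858
v -1.705 -2.107 -0.278
v -1.86 -3.078 1.072
v -1.156 -1.622 0.133
v -1.311 -2.593 1.483
v 2.854 2.408 0.957
v 3.184 2.066 0.376
v 3.886 2.712 1.363
v 3.131 2.402 0.26
v 3.015 2.738 0.303
v 2.862 3 0.496
v 2.707 3.125 0.794
v 2.586 3.087 1.13
v 2.526 2.893 1.426
v 2.542 2.588 1.614
v 2.629 2.241 1.652
v 2.767 1.933 1.531
v 2.926 1.734 1.278
v 3.068 1.689 0.951
v 3.161 1.809 0.626
v -4.721 0.028 1.735
v -4.136 0.274 1.033
v -3.684 -0.974 2.247
v -3.099 -0.728 1.545
v -3.284 -0.117 2.243
v -3.925 0.503 1.926
v -3.895 -1.203 1.354
v -4.536 -0.583 1.037
v -3.626 -0.487 0.797
v -3.248 0.185 1.347
v -4.572 -0.885 1.933
v -4.194 -0.213 2.483
v -4.52 0.239 1.339
v -3.3 -0.939 1.941
v -3.409 -0.58 2.352
v -3.065 -0.435 1.939
v -4.396 0.374 1.864
v -4.052 0.518 1.451
v -3.551 0.289 2.163
v -3.768 -1.218 1.829
v -3.424 -1.074 1.416
v -4.755 -0.265 1.341
v -4.411 -0.12 0.928
v -4.269 -0.989 1.117
v -3.876 -0.063 0.788
v -3.266 -0.653 1.089
v -3.734 -0.932 0.976
v -4.111 -0.568 0.79
v -3.654 0.331 1.111
v -3.044 -0.258 1.412
v -3.153 0.101 1.822
v -3.53 0.466 1.636
v -3.354 -0.116 0.972
v -4.776 -0.442 1.868
v -4.166 -1.031 2.169
v -4.29 -1.166 1.644
v -4.667 -0.801 1.458
v -4.554 -0.047 2.191
v -3.944 -0.637 2.492
v -3.709 -0.132 2.49
v -4.086 0.232 2.304
v -4.466 -0.584 2.308
v -0.002 -1.197 -0.072
v 0.275 -0.799 -0.33
v -0.521 0.276 0.473
v -0.798 -0.123 0.732
v 0.082 -0.833 -0.476
v -0.714 0.241 0.328
v -0.129 -0.94 -0.541
v -0.925 0.134 0.262
v -0.314 -1.098 -0.514
v -1.11 -0.023 0.29
v -0.437 -1.275 -0.399
v -1.233 -0.201 0.405
v -0.474 -1.437 -0.219
v -1.271 -0.363 0.584
v -0.418 -1.552 -0.01
v -1.214 -0.477 0.793
v -0.279 -1.596 0.187
v -1.075 -0.521 0.99
v -0.086 -1.561 0.332
v -0.882 -0.487 1.136
v 0.125 -1.454 0.398
v -0.671 -0.38 1.201
v 0.31 -1.297 0.37
v -0.486 -0.222 1.174
v 0.433 -1.119 0.255
v -0.363 -0.045 1.059
v 0.471 -0.957 0.076
v -0.326 0.117 0.879
v 0.414 -0.843 -0.133
v -0.382 0.232 0.67
f 2 1 4
f 2 4 3
f 4 1 5
f 4 5 3
f 5 1 6
f 5 6 3
f 6 1 7
f 6 7 3
f 7 1 8
f 7 8 3
f 8 1 9
f 8 9 3
f 9 1 10
f 9 10 3
f 10 1 11
f 10 11 3
f 11 1 12
f 11 12 3
f 12 1 13
f 12 13 3
f 13 1 14
f 13 14 3
f 14 1 15
f 14 15 3
f 15 1 2
f 15 2 3
f 17 19 16
f 20 17 16
f 16 19 18
f 18 20 16
f 17 23 19
f 21 17 20
f 21 23 17
f 19 23 18
f 22 20 18
f 18 23 22
f 22 21 20
f 23 21 22
f 25 24 27
f 25 27 26
f 27 24 28
f 27 28 26
f 28 24 29
f 28 29 26
f 29 24 30
f 29 30 26
f 30 24 31
f 30 31 26
f 31 24 32
f 31 32 26
f 32 24 33
f 32 33 26
f 33 24 34
f 33 34 26
f 34 24 35
f 34 35 26
f 35 24 36
f 35 36 26
f 36 24 37
f 36 37 26
f 37 24 38
f 37 38 26
f 38 24 25
f 38 25 26
f 39 76 55
f 76 50 79
f 55 79 44
f 76 79 55
f 39 55 51
f 55 44 56
f 51 56 40
f 55 56 51
f 39 51 60
f 51 40 61
f 60 61 46
f 51 61 60
f 39 60 72
f 60 46 75
f 72 75 49
f 60 75 72
f 39 72 76
f 72 49 80
f 76 80 50
f 72 80 76
f 40 56 67
f 56 44 70
f 67 70 48
f 56 70 67
f 44 79 57
f 79 50 78
f 57 78 43
f 79 78 57
f 50 80 77
f 80 49 73
f 77 73 41
f 80 73 77
f 49 75 74
f 75 46 62
f 74 62 45
f 75 62 74
f 46 61 66
f 61 40 63
f 66 63 47
f 61 63 66
f 42 68 54
f 68 48 69
f 54 69 43
f 68 69 54
f 42 54 52
f 54 43 53
f 52 53 41
f 54 53 52
f 42 52 59
f 52 41 58
f 59 58 45
f 52 58 59
f 42 59 64
f 59 45 65
f 64 65 47
f 59 65 64
f 42 64 68
f 64 47 71
f 68 71 48
f 64 71 68
f 43 69 57
f 69 48 70
f 57 70 44
f 69 70 57
f 41 53 77
f 53 43 78
f 77 78 50
f 53 78 77
f 45 58 74
f 58 41 73
f 74 73 49
f 58 73 74
f 47 65 66
f 65 45 62
f 66 62 46
f 65 62 66
f 48 71 67
f 71 47 63
f 67 63 40
f 71 63 67
f 82 81 85
f 82 85 83
f 83 85 86
f 83 86 84
f 85 81 87
f 85 87 86
f 86 87 88
f 86 88 84
f 87 81 89
f 87 89 88
f 88 89 90
f 88 90 84
f 89 81 91
f 89 91 90
f 90 91 92
f 90 92 84
f 91 81 93
f 91 93 92
f 92 93 94
f 92 94 84
f 93 81 95
f 93 95 94
f 94 95 96
f 94 96 84
f 95 81 97
f 95 97 96
f 96 97 98
f 96 98 84
f 97 81 99
f 97 99 98
f 98 99 100
f 98 100 84
f 99 81 101
f 99 101 100
f 100 101 102
f 100 102 84
f 101 81 103
f 101 103 102
f 102 103 104
f 102 104 84
f 103 81 105
f 103 105 104
f 104 105 106
f 104 106 84
f 105 81 107
f 105 107 106
f 106 107 108
f 106 108 84
f 107 81 109
f 107 109 108
f 108 109 110
f 108 110 84
f 109 81 82
f 109 82 110
f 110 82 83
f 110 83 84



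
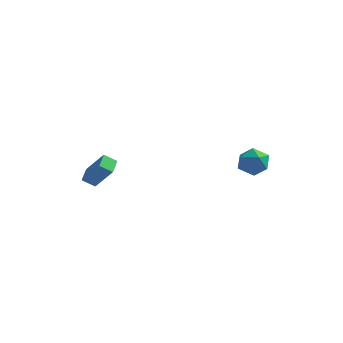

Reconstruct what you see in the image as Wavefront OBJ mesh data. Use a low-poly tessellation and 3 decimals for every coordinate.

v -3.964 -4.454 -1.433
v -2.833 -4.627 -0.122
v -4.233 -3.515 -1.078
v -3.102 -3.688 0.234
v -3.378 -4.112 -1.894
v -2.247 -4.285 -0.582
v -3.647 -3.173 -1.538
v -2.516 -3.346 -0.227
v 3.288 1.066 -0.249
v 3.891 0.837 -0.956
v 3.029 -0.437 0.016
v 3.632 -0.666 -0.691
v 3.967 -0.276 0.117
v 4.127 0.653 -0.047
v 2.793 -0.253 -0.893
v 2.953 0.676 -1.057
v 3.585 0.022 -1.354
v 4.311 0.008 -0.73
v 2.609 0.392 -0.21
v 3.335 0.378 0.414
f 2 4 1
f 5 2 1
f 1 4 3
f 3 5 1
f 2 8 4
f 6 2 5
f 6 8 2
f 4 8 3
f 7 5 3
f 3 8 7
f 7 6 5
f 8 6 7
f 9 20 14
f 9 14 10
f 9 10 16
f 9 16 19
f 9 19 20
f 10 14 18
f 14 20 13
f 20 19 11
f 19 16 15
f 16 10 17
f 12 18 13
f 12 13 11
f 12 11 15
f 12 15 17
f 12 17 18
f 13 18 14
f 11 13 20
f 15 11 19
f 17 15 16
f 18 17 10



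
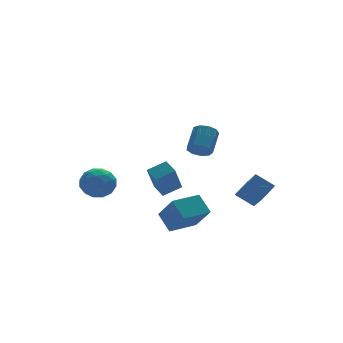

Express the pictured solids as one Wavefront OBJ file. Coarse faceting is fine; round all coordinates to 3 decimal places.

v -0.883 -1.427 -5.171
v -0.61 -2.786 -3.634
v -1.11 -0.374 -4.199
v -0.837 -1.734 -2.662
v 0.937 -1.046 -5.158
v 1.21 -2.406 -3.621
v 0.71 0.006 -4.186
v 0.983 -1.353 -2.649
v 2.639 -2.549 -2.452
v 2.343 -4.087 -1.274
v 3.638 -2.173 -1.711
v 3.342 -3.711 -0.532
v 3.478 -3.289 -3.208
v 3.182 -4.827 -2.029
v 4.477 -2.913 -2.466
v 4.181 -4.451 -1.288
v -0.383 -4.327 2.122
v 0.193 -4.341 1.658
v 1.019 -3.366 2.654
v 0.443 -3.353 3.118
v -0.116 -3.958 1.539
v 0.71 -2.983 2.535
v -0.55 -3.748 1.693
v 0.276 -2.773 2.689
v -0.906 -3.809 2.048
v -0.08 -2.834 3.044
v -1.017 -4.112 2.437
v -0.191 -3.137 3.433
v -0.832 -4.517 2.679
v -0.006 -3.542 3.675
v -0.436 -4.832 2.661
v 0.389 -3.857 3.656
v -0.016 -4.912 2.39
v 0.81 -3.937 3.386
v 0.233 -4.718 1.994
v 1.058 -3.743 2.99
v -4.119 4.16 -2.694
v -3.535 4.144 -3.704
v -2.945 2.856 -1.996
v -2.361 2.84 -3.006
v -2.309 3.78 -2.315
v -3.034 4.586 -2.747
v -3.446 2.414 -2.953
v -4.171 3.22 -3.385
v -3.119 3.066 -3.864
v -2.416 3.91 -3.47
v -4.064 3.09 -2.23
v -3.361 3.934 -1.836
v -3.93 4.266 -3.261
v -2.55 2.734 -2.439
v -2.519 3.286 -2.033
v -2.176 3.277 -2.627
v -3.636 4.526 -2.698
v -3.292 4.517 -3.292
v -2.571 4.303 -2.475
v -3.188 2.483 -2.408
v -2.844 2.474 -3.002
v -4.304 3.723 -3.073
v -3.961 3.714 -3.667
v -3.909 2.697 -3.225
v -3.342 3.623 -3.948
v -2.652 2.857 -3.538
v -3.29 2.606 -3.507
v -3.716 3.08 -3.761
v -2.928 4.12 -3.717
v -2.239 3.353 -3.306
v -2.208 3.905 -2.9
v -2.634 4.379 -3.154
v -2.684 3.486 -3.811
v -4.241 3.647 -2.394
v -3.552 2.88 -1.983
v -3.846 2.621 -2.546
v -4.272 3.095 -2.8
v -3.828 4.143 -2.162
v -3.138 3.377 -1.752
v -2.764 3.92 -1.939
v -3.19 4.394 -2.193
v -3.796 3.514 -1.889
v 0.913 1.824 -1.923
v 0.785 2.819 -1.524
v -0.297 1.878 -2.448
v -0.425 2.873 -2.048
v 1.725 2.647 -3.712
v 1.597 3.642 -3.312
v 0.515 2.701 -4.236
v 0.387 3.696 -3.837
f 2 4 1
f 5 2 1
f 1 4 3
f 3 5 1
f 2 8 4
f 6 2 5
f 6 8 2
f 4 8 3
f 7 5 3
f 3 8 7
f 7 6 5
f 8 6 7
f 10 12 9
f 13 10 9
f 9 12 11
f 11 13 9
f 10 16 12
f 14 10 13
f 14 16 10
f 12 16 11
f 15 13 11
f 11 16 15
f 15 14 13
f 16 14 15
f 18 17 21
f 18 21 19
f 19 21 22
f 19 22 20
f 21 17 23
f 21 23 22
f 22 23 24
f 22 24 20
f 23 17 25
f 23 25 24
f 24 25 26
f 24 26 20
f 25 17 27
f 25 27 26
f 26 27 28
f 26 28 20
f 27 17 29
f 27 29 28
f 28 29 30
f 28 30 20
f 29 17 31
f 29 31 30
f 30 31 32
f 30 32 20
f 31 17 33
f 31 33 32
f 32 33 34
f 32 34 20
f 33 17 35
f 33 35 34
f 34 35 36
f 34 36 20
f 35 17 18
f 35 18 36
f 36 18 19
f 36 19 20
f 37 74 53
f 74 48 77
f 53 77 42
f 74 77 53
f 37 53 49
f 53 42 54
f 49 54 38
f 53 54 49
f 37 49 58
f 49 38 59
f 58 59 44
f 49 59 58
f 37 58 70
f 58 44 73
f 70 73 47
f 58 73 70
f 37 70 74
f 70 47 78
f 74 78 48
f 70 78 74
f 38 54 65
f 54 42 68
f 65 68 46
f 54 68 65
f 42 77 55
f 77 48 76
f 55 76 41
f 77 76 55
f 48 78 75
f 78 47 71
f 75 71 39
f 78 71 75
f 47 73 72
f 73 44 60
f 72 60 43
f 73 60 72
f 44 59 64
f 59 38 61
f 64 61 45
f 59 61 64
f 40 66 52
f 66 46 67
f 52 67 41
f 66 67 52
f 40 52 50
f 52 41 51
f 50 51 39
f 52 51 50
f 40 50 57
f 50 39 56
f 57 56 43
f 50 56 57
f 40 57 62
f 57 43 63
f 62 63 45
f 57 63 62
f 40 62 66
f 62 45 69
f 66 69 46
f 62 69 66
f 41 67 55
f 67 46 68
f 55 68 42
f 67 68 55
f 39 51 75
f 51 41 76
f 75 76 48
f 51 76 75
f 43 56 72
f 56 39 71
f 72 71 47
f 56 71 72
f 45 63 64
f 63 43 60
f 64 60 44
f 63 60 64
f 46 69 65
f 69 45 61
f 65 61 38
f 69 61 65
f 80 82 79
f 83 80 79
f 79 82 81
f 81 83 79
f 80 86 82
f 84 80 83
f 84 86 80
f 82 86 81
f 85 83 81
f 81 86 85
f 85 84 83
f 86 84 85



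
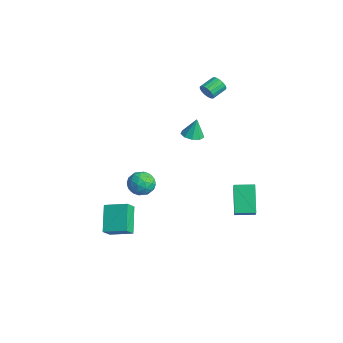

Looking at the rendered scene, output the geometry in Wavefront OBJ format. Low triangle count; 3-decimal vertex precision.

v -2.43 3.469 3.352
v -2.144 3.374 3.848
v -2.443 4.315 4.203
v -2.73 4.411 3.708
v -1.955 3.495 3.684
v -2.255 4.437 4.039
v -1.875 3.611 3.445
v -2.175 4.553 3.8
v -1.923 3.694 3.184
v -2.222 4.636 3.539
v -2.086 3.726 2.962
v -2.386 4.667 3.317
v -2.329 3.699 2.83
v -2.628 4.64 3.185
v -2.594 3.619 2.817
v -2.894 4.561 3.172
v -2.822 3.505 2.927
v -3.122 4.447 3.282
v -2.961 3.383 3.134
v -3.26 4.324 3.489
v -2.977 3.28 3.392
v -3.277 4.222 3.747
v -2.869 3.221 3.64
v -3.168 4.163 3.995
v -2.66 3.219 3.823
v -2.959 4.161 4.178
v -2.398 3.274 3.898
v -2.697 4.216 4.253
v -1.596 2.175 0.524
v -0.904 2.329 0.475
v -1.564 2.445 1.796
v -1.169 2.728 0.396
v -1.634 2.869 0.378
v -2.081 2.684 0.428
v -2.3 2.262 0.523
v -2.19 1.799 0.619
v -1.802 1.511 0.67
v -1.317 1.535 0.654
v -0.963 1.857 0.576
v 0.633 3.799 -3.148
v 2.023 3.137 -1.81
v 1.137 4.921 -3.116
v 2.527 4.258 -1.778
v 1.833 3.302 -4.642
v 3.223 2.639 -3.304
v 2.337 4.423 -4.61
v 3.727 3.761 -3.272
v 0.779 -4.061 -4.807
v 1.198 -4.654 -4.091
v -0.505 -3.448 -3.547
v -0.086 -4.042 -2.832
v 1.666 -2.978 -4.428
v 2.085 -3.572 -3.713
v 0.382 -2.366 -3.169
v 0.801 -2.959 -2.453
v 3.71 -2.855 2.035
v 4.273 -2.698 1.415
v 3.287 -3.982 1.365
v 3.85 -3.825 0.745
v 4.121 -4.063 1.517
v 4.383 -3.366 1.93
v 3.177 -3.314 0.85
v 3.439 -2.617 1.263
v 3.943 -2.981 0.682
v 4.527 -3.445 1.095
v 3.033 -3.235 1.685
v 3.617 -3.699 2.098
v 4.028 -2.677 1.783
v 3.532 -4.003 0.997
v 3.691 -4.143 1.45
v 4.022 -4.051 1.086
v 4.093 -3.07 2.087
v 4.424 -2.978 1.722
v 4.335 -3.781 1.782
v 3.136 -3.702 1.058
v 3.467 -3.61 0.693
v 3.538 -2.629 1.694
v 3.869 -2.537 1.33
v 3.225 -2.899 0.998
v 4.166 -2.752 0.989
v 3.917 -3.415 0.595
v 3.522 -3.114 0.656
v 3.675 -2.704 0.9
v 4.509 -3.024 1.231
v 4.26 -3.687 0.838
v 4.42 -3.827 1.291
v 4.573 -3.417 1.534
v 4.315 -3.191 0.801
v 3.3 -2.993 1.942
v 3.051 -3.656 1.549
v 2.987 -3.263 1.246
v 3.14 -2.853 1.489
v 3.643 -3.265 2.185
v 3.394 -3.928 1.791
v 3.885 -3.976 1.88
v 4.038 -3.566 2.124
v 3.245 -3.489 1.979
f 2 1 5
f 2 5 3
f 3 5 6
f 3 6 4
f 5 1 7
f 5 7 6
f 6 7 8
f 6 8 4
f 7 1 9
f 7 9 8
f 8 9 10
f 8 10 4
f 9 1 11
f 9 11 10
f 10 11 12
f 10 12 4
f 11 1 13
f 11 13 12
f 12 13 14
f 12 14 4
f 13 1 15
f 13 15 14
f 14 15 16
f 14 16 4
f 15 1 17
f 15 17 16
f 16 17 18
f 16 18 4
f 17 1 19
f 17 19 18
f 18 19 20
f 18 20 4
f 19 1 21
f 19 21 20
f 20 21 22
f 20 22 4
f 21 1 23
f 21 23 22
f 22 23 24
f 22 24 4
f 23 1 25
f 23 25 24
f 24 25 26
f 24 26 4
f 25 1 27
f 25 27 26
f 26 27 28
f 26 28 4
f 27 1 2
f 27 2 28
f 28 2 3
f 28 3 4
f 30 29 32
f 30 32 31
f 32 29 33
f 32 33 31
f 33 29 34
f 33 34 31
f 34 29 35
f 34 35 31
f 35 29 36
f 35 36 31
f 36 29 37
f 36 37 31
f 37 29 38
f 37 38 31
f 38 29 39
f 38 39 31
f 39 29 30
f 39 30 31
f 41 43 40
f 44 41 40
f 40 43 42
f 42 44 40
f 41 47 43
f 45 41 44
f 45 47 41
f 43 47 42
f 46 44 42
f 42 47 46
f 46 45 44
f 47 45 46
f 49 51 48
f 52 49 48
f 48 51 50
f 50 52 48
f 49 55 51
f 53 49 52
f 53 55 49
f 51 55 50
f 54 52 50
f 50 55 54
f 54 53 52
f 55 53 54
f 56 93 72
f 93 67 96
f 72 96 61
f 93 96 72
f 56 72 68
f 72 61 73
f 68 73 57
f 72 73 68
f 56 68 77
f 68 57 78
f 77 78 63
f 68 78 77
f 56 77 89
f 77 63 92
f 89 92 66
f 77 92 89
f 56 89 93
f 89 66 97
f 93 97 67
f 89 97 93
f 57 73 84
f 73 61 87
f 84 87 65
f 73 87 84
f 61 96 74
f 96 67 95
f 74 95 60
f 96 95 74
f 67 97 94
f 97 66 90
f 94 90 58
f 97 90 94
f 66 92 91
f 92 63 79
f 91 79 62
f 92 79 91
f 63 78 83
f 78 57 80
f 83 80 64
f 78 80 83
f 59 85 71
f 85 65 86
f 71 86 60
f 85 86 71
f 59 71 69
f 71 60 70
f 69 70 58
f 71 70 69
f 59 69 76
f 69 58 75
f 76 75 62
f 69 75 76
f 59 76 81
f 76 62 82
f 81 82 64
f 76 82 81
f 59 81 85
f 81 64 88
f 85 88 65
f 81 88 85
f 60 86 74
f 86 65 87
f 74 87 61
f 86 87 74
f 58 70 94
f 70 60 95
f 94 95 67
f 70 95 94
f 62 75 91
f 75 58 90
f 91 90 66
f 75 90 91
f 64 82 83
f 82 62 79
f 83 79 63
f 82 79 83
f 65 88 84
f 88 64 80
f 84 80 57
f 88 80 84

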